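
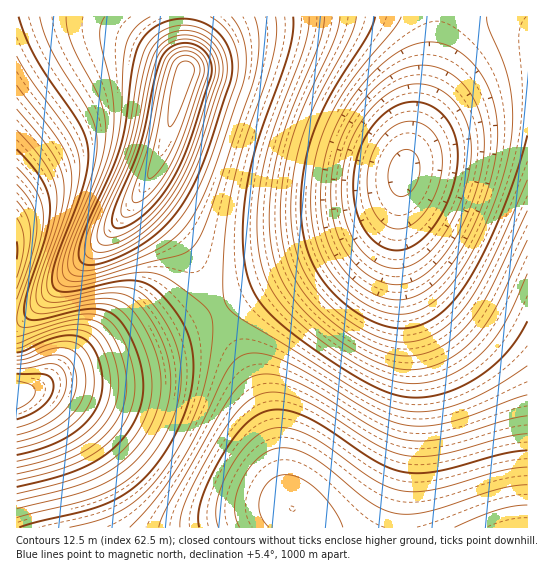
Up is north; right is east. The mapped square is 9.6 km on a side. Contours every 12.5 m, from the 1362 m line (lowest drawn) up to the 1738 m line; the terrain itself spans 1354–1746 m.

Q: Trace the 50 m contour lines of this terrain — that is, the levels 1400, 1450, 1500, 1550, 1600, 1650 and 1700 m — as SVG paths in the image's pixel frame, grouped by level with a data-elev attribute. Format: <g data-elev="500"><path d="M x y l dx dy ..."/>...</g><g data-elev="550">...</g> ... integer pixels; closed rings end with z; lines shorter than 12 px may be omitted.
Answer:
<g data-elev="1400"><path d="M17 364l12-1 21-7 12 0 7 3 4 5 3 7 1 10-4 17-5 8-7 8-19 12-25 9"/></g><g data-elev="1450"><path d="M17 348l42-16 15-2 11 1 10 7 7 11 7 17 2 17-2 14-5 13-7 12-11 11-13 9-16 8-40 11"/><path d="M389 268l-12-5-11-8-9-11-8-14-5-15-2-17 0-19 2-17 5-17 8-16 9-14 12-13 12-10 12-6 12-2 13 1 11 4 11 7 9 10 7 11 4 13 2 15 0 14-2 16-6 19-8 20-10 19-11 14-11 11-12 7-10 3z"/><path d="M17 218l5 11 2 13-2 16-5 20"/></g><g data-elev="1500"><path d="M17 149l14 16 11 15 6 13 2 13-1 13-3 16-21 66-1 9 2 7 4 3 8 0 37-9 16-2 11 1 9 3 12 12 10 18 8 23 2 20-2 19-7 17-11 16-14 14-16 11-20 9-23 7-33 8"/><path d="M527 135l-15 51-23 56-22 41-21 26-11 8-10 6-12 4-12 1-12-1-14-4-14-8-14-9-13-12-10-12-9-13-6-14-5-16-2-17 0-37 6-35 11-32 16-32 33-51 7-18"/></g><g data-elev="1550"><path d="M527 274l-21 47-10 16-11 13-14 12-16 10-16 7-16 4-14 0-14-2-14-5-18-8-45-30-20-16-14-15-14-20-9-22-4-28 1-34 3-26 7-28 10-31 26-69 4-18 1-14"/><path d="M17 56l14 25 38 52 7 13 3 13 1 15-3 16-28 79-2 13 1 9 3 4 8 2 58-10 13 1 11 5 15 16 15 24 8 21 2 23-3 25-10 27-15 25-19 21-17 12-22 10-78 21"/></g><g data-elev="1600"><path d="M527 416l-20 4-62 18-20 3-18-1-14-4-16-7-58-35-25-13-21-7-18 2-14 8-15 19-59 103-8 21"/><path d="M105 17l-4 9-1 12 12 55 2 20-1 17-3 17-5 19-29 67-7 21-1 9 1 7 2 4 7 2 12-1 17-5 49-20 22-15 16-21 10-19 9-24 32-96 1-17-2-16-5-14-8-11"/></g><g data-elev="1650"><path d="M527 485l-30 5-70 22-16 2-13 0-13-4-15-8-43-35-17-11-17-7-15-1-11 4-9 6-9 11-7 12-5 13-2 12 0 11 5 10"/><path d="M95 251l8 1 13-3 15-8 15-11 23-23 18-30 14-35 22-69-1-12-4-11-7-9-9-7-15-4-14 2-14 8-9 11-7 23-9 51-5 21-37 85-1 14 1 4z"/></g><g data-elev="1700"><path d="M123 217l6 0 6-3 18-15 14-19 14-26 27-81 0-8-3-7-4-5-7-5-9-1-8 2-8 5-5 7-6 21-14 63-22 58-1 10z"/></g>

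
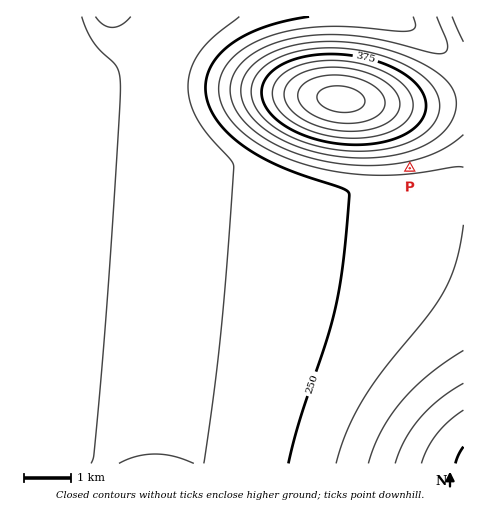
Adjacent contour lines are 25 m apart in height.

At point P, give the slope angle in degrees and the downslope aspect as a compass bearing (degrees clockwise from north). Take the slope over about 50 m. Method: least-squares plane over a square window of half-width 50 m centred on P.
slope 5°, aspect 171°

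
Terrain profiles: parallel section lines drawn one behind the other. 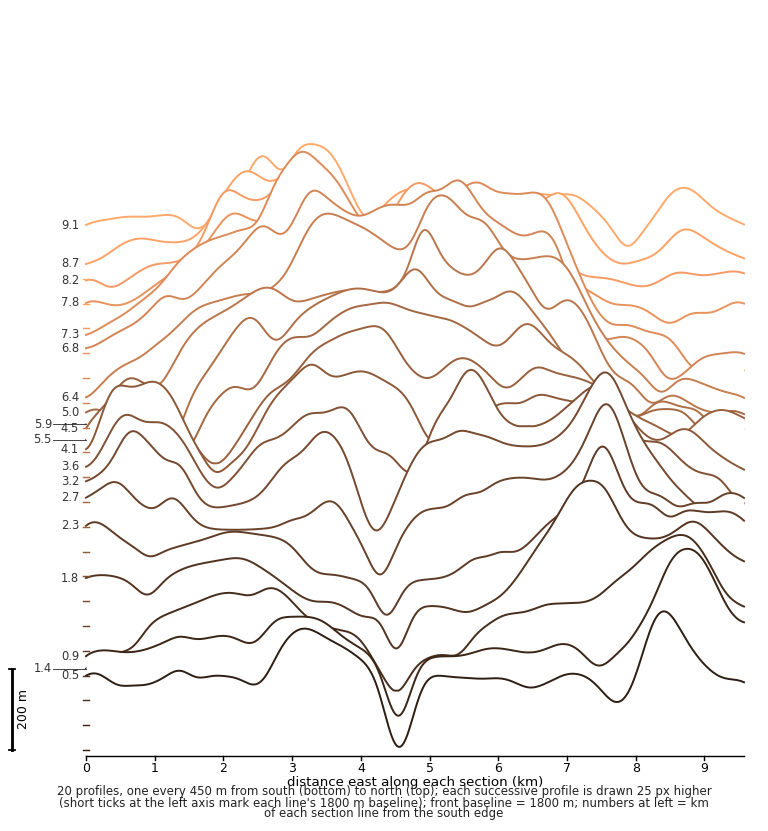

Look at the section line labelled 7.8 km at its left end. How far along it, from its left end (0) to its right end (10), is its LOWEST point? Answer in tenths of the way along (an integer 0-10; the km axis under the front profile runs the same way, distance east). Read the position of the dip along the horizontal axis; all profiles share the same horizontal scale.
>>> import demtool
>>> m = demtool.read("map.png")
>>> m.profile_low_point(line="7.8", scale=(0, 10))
9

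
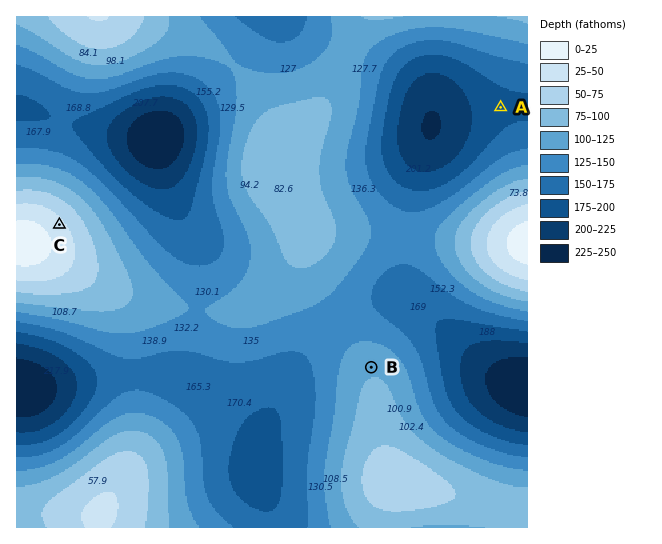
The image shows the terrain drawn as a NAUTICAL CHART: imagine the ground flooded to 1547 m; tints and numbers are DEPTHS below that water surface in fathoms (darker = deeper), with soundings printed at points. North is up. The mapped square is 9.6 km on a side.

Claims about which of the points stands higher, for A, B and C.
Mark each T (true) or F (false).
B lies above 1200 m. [T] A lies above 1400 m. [F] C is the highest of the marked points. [T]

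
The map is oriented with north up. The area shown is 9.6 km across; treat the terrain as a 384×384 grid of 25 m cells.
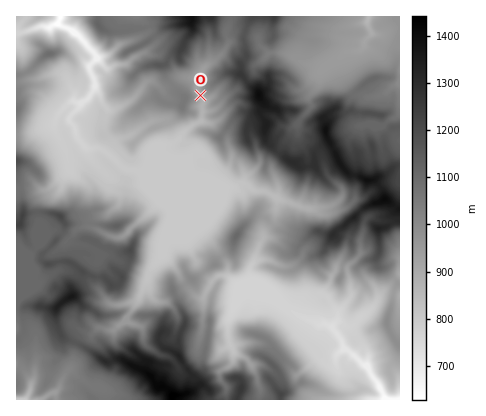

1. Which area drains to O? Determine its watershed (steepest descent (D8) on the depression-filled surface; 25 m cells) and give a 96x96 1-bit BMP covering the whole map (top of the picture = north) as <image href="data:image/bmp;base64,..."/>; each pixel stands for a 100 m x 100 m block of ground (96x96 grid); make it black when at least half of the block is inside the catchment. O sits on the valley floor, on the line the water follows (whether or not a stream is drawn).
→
<image width="96" height="96" href="data:image/bmp;base64,Qk2+BAAAAAAAAD4AAAAoAAAAYAAAAGAAAAABAAEAAAAAAIAEAAATCwAAEwsAAAIAAAAAAAAA////AAAAAAAAAAAAAAAAAAAAAAAAAAAAAAAAAAAAAAAAAAAAAAAAAAAAAAAAAAAAAAAAAAAAAAAAAAAAAAAAAAAAAAAAAAAAAAAAAAAAAAAAAAAAAAAAAAAAAAAAAAAAAAAAAAAAAAAAAAAAAAAAAAAAAAAAAAAAAAAAAAAAAAAAAAAAAAAAAAAAAAAAAAAAAAAAAAAAAAAAAAAAAAAAAAAAAAAAAAAAAAAAAAAAAAAAAAAAAAAAAAAAAAAAAAAAAAAAAAAAAAAAAAAAAAAAAAAAAAAAAAAAAAAAAAAAAAAAAAAAAAAAAAAAAAAAAAAAAAAAAAAAAAAAAAAAAAAAAAAAAAAAAAAAAAAAAAAAAAAAAAAAAAAAAAAAAAAAAAAAAAAAAAAAAAAAAAAAAAAAAAAAAAAAAAAAAAAAAAAAAAAAAAAAAAAAAAAAAAAAAAAAAAAAAAAAAAAAAAAAAAAAAAAAAAAAAAAAAAAAAAAAAAAAAAAAAAAAAAAAAAAAAAAAAAAAAAAAAAAAAAAAAAAAAAAAAAAAAAAAAAAAAAAAAAAAAAAAAAAAAAAAAAAAAAAAAAAAAAAAAAAAAAAAAAAAAAAAAAAAAAAAAAAAAAAAAAAAAAAAAAAAAAAAAAAAAAAAAAAAAAAAAAAAAAAAAAAAAAAAAAAAAAAAAAAAAAAAAAAAAAAAAAAAAAAAAAAAAAAAAAAAAAAAAAAAAAAAAAAAAAAAAAAAAAAAAAAAAAAAAAAAAAAAAAAAAAAAAAAAAAAAAAAAAAAAAAAAAAAAAAAAAAAAAAAAAAAAAAAAAAAAAAAAAAAAAAAAAAAAAAAAAAAAAAAAAAAAAAAAAAAAAAAAAAAAAAAAAAAAAAAAAAAAAAAAAAAAAAAAAAAAAAAAAAAAAAAAAAAAAAAAAAAAAAAAAAAAAAAAAAAAAAAAAAAAAAAAAAAAAAAAAAAAAAAAAAAAAAAAAAAAAAAAAAAAAAAAAAAAAAAAAAAAAAAAAAAAAAAAAAAAAAAAAAAAAAAAAAAAAAAAAAAAAAAAAAAAAAAAAAAAAAAAAAAAAAAAAAAAAAAAAAAAAAAAAAAAAAAAAAAAAAAAAAAAAAAAAAAAAAAAAAAAAAAAAAAAAAAAAAAAAAAAAAAAAAAAAAAAAAAAAAAAAAAAAAAAAAAAAAAAAAAAAAAAAAAAAAAAAAAAAAAAAAAAAAAAAAAAAAAAAAAAAAAAAAAAAAAAAAAAAAAAAHwAAAAAAAAAAAAAAP4AAAAAAAAAAAAAAf8AAAAAAAAAAAAAA//AAAAAAAAAAAAAA//gAAAAAAAAAAAAB//xAAAAAAAAAAAAB///AAAAAAAAAAAAB///AAAAAAAAAAAAA///gAAAAAAAAAAAA///gAAAAAAAAAAAAf//wAAAAAAAAAAAAH//gAAAAAAAAAAAAD//gAAAAAAAAAAAAD//gAAAAAAAAAAAAB//gAAAAAAAAAAAAA//gAAAAAAAAAAAAA//gAAAAAAAAAAAAA//wAAAAAAAAAAAAA//wAAAAAAAAAAAAA//4AAAAAA="/>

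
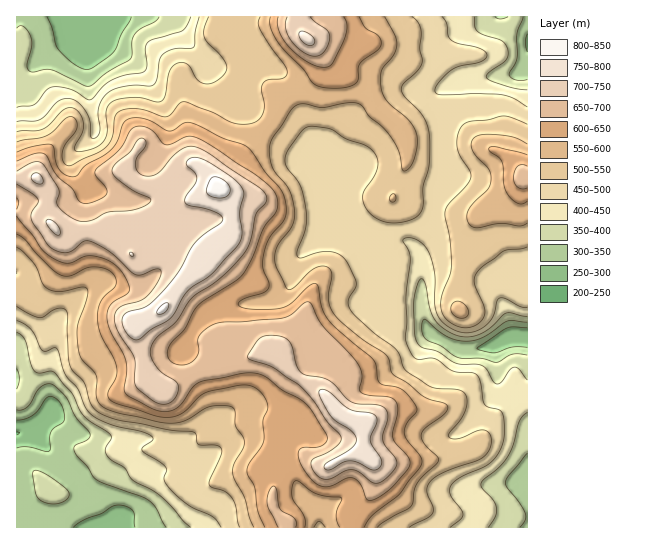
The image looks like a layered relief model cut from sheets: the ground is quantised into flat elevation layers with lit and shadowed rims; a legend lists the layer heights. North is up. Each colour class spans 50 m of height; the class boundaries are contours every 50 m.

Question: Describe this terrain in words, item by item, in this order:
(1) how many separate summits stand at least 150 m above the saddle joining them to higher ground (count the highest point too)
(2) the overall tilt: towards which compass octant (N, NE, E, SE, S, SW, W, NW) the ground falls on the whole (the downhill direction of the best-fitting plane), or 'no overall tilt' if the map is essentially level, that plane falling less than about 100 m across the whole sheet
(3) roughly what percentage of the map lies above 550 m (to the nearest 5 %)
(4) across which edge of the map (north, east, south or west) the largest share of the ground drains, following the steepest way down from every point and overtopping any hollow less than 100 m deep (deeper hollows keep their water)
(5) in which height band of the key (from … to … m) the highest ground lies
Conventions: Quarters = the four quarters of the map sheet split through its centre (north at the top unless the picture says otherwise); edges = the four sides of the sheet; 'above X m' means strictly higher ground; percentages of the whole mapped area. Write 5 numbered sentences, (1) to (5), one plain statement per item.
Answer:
(1) 3 summits rise at least 150 m above their surroundings.
(2) On the whole the map has no overall tilt.
(3) About 45 % of the map lies above 550 m.
(4) The largest share of the runoff leaves by the eastern edge.
(5) Between 800 and 850 m: that is the band holding the highest ground.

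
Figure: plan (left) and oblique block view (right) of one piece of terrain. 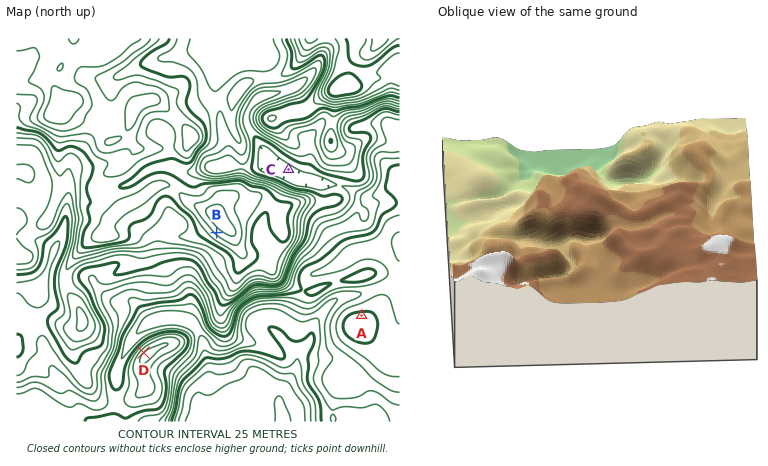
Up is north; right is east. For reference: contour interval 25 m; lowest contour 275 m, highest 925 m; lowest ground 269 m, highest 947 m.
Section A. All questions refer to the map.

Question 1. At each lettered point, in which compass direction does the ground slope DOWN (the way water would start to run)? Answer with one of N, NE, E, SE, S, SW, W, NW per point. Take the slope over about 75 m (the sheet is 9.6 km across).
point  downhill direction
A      N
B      SW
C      SW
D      NW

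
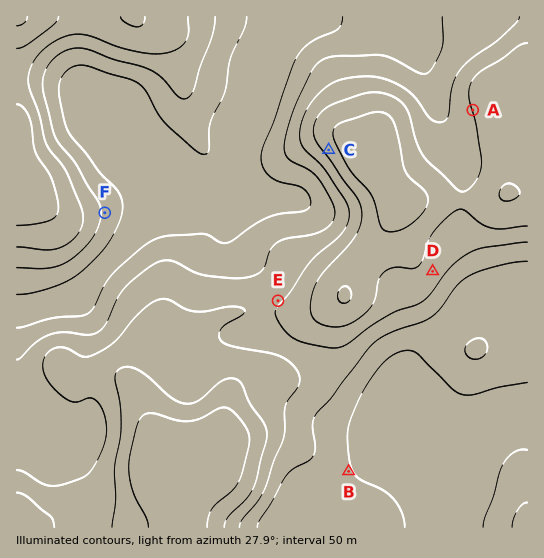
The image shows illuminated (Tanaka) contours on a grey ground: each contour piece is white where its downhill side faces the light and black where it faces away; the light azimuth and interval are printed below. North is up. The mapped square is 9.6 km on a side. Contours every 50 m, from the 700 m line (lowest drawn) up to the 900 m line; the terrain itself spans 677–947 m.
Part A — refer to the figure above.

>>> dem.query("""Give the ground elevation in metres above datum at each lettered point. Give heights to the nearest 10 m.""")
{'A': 850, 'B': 700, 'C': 870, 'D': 830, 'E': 800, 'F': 740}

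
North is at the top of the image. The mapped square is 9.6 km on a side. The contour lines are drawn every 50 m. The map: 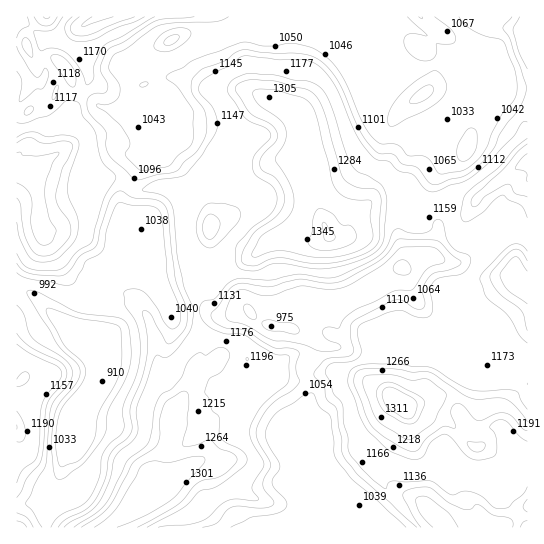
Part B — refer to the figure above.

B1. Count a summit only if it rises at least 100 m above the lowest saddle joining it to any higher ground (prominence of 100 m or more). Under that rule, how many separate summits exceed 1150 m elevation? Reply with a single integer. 4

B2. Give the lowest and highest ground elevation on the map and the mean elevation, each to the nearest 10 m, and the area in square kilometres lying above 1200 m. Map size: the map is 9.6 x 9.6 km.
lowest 910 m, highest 1440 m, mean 1130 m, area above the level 19.5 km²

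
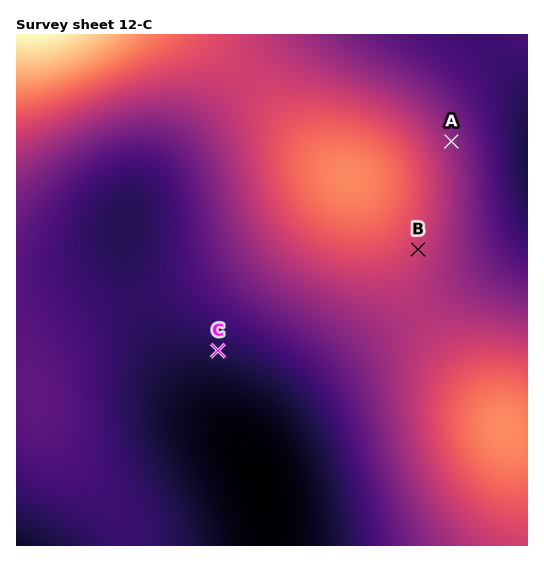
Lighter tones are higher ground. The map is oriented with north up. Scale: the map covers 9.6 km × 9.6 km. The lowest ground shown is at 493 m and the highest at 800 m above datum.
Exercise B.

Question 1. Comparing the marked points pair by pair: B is above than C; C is below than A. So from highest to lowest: B A C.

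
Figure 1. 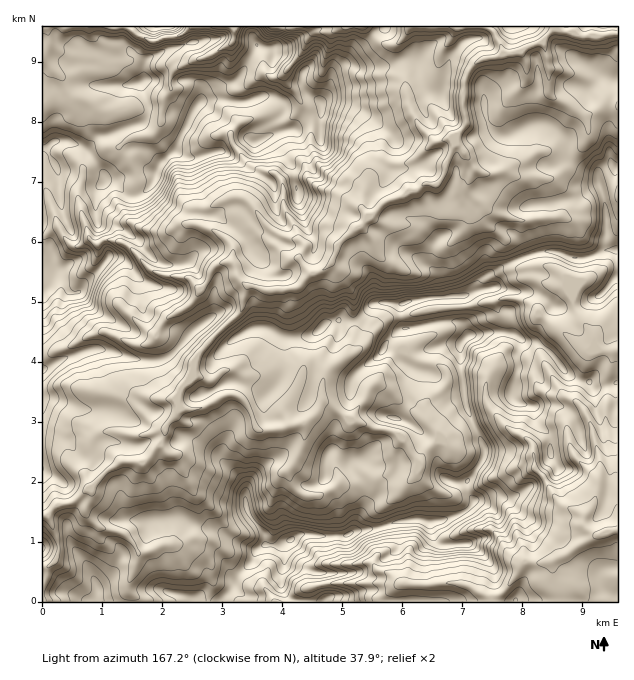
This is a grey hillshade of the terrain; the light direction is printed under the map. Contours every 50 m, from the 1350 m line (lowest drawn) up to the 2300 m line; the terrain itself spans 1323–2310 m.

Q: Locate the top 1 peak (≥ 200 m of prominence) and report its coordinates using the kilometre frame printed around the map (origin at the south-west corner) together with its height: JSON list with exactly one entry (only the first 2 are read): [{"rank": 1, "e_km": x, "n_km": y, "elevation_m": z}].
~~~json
[{"rank": 1, "e_km": 4.14, "n_km": 1.04, "elevation_m": 2258}]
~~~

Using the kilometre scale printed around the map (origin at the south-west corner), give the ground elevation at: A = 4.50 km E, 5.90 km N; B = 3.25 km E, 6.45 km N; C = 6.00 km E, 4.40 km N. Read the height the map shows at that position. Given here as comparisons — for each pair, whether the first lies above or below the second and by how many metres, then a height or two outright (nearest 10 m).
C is above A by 390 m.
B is below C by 310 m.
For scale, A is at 1550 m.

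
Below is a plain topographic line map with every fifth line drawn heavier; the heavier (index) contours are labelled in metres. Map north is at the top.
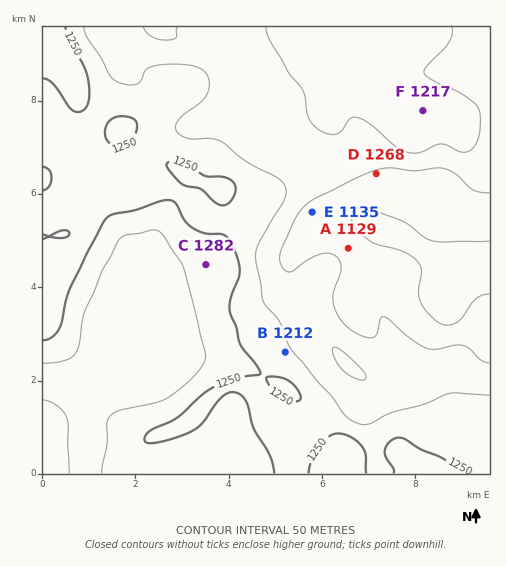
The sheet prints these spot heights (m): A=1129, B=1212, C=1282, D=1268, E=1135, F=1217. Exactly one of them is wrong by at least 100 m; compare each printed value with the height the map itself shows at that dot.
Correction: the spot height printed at D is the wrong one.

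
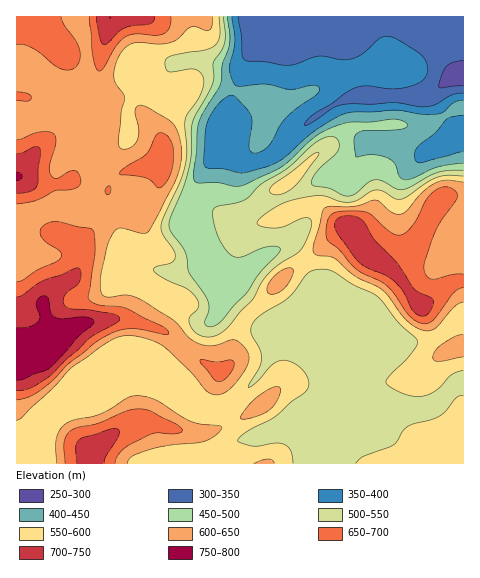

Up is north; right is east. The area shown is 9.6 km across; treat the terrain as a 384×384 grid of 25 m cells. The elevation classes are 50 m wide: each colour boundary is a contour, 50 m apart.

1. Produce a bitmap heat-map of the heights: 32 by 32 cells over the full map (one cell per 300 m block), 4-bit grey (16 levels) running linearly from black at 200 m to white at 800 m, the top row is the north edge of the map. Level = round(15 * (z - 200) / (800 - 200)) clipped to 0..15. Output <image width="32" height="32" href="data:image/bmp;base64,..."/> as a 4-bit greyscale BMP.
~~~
<image width="32" height="32" href="data:image/bmp;base64,Qk12AgAAAAAAAHYAAAAoAAAAIAAAACAAAAABAAQAAAAAAAACAAATCwAAEwsAABAAAAAAAAAAAAAAABEREQAiIiIAMzMzAERERABVVVUAZmZmAHd3dwCIiIgAmZmZAKqqqgC7u7sAzMzMAN3d3QDu7u4A////AJmb3cupmZmZqqmIiZmZmaqZm93cu6qqmZmZiIiZmZmqmZq8zMu7uqqZiIiIiImZmamZqrvLupmaqpiIiIiIiZm6mZmaqqmZmZqpmIiIiJiJ3KmZmZmZmrqZqpiIiZmZmO7amZmZmau7qZmYiJmZqpnu7bmZmZq7u6mZiIiIiZqq7v7bqZmruqqpiIiIiIiZq+7u7cu7u5iJmIiIiIiJmqre7u3cy6qYeJmIiIiImsyp3u3Lu6qpmHeJmYiIiJvdys3dy6qqmYd3eamYiJm8zMu8zdupmZh3d3iqmZm83cu7u7zLqZmYd3d3iZmr3dzLu7u8y6qqmHd4iIiavN3My7u7zMuqqpd3iIiIis3cu8y7u7u7uruXd4iZmZrN27q8u7u7u7u7qHd4iJmaqqqprMvcu7u7u7l3d3iZiIeJiJu77bu7u7u6dmVmiZd2d3Zomd27u7u8y3VVVVeYdmdmVWbMy7uqq8uFVVVVeIdmZlVVu7uqqqu6hVVVVEZ3ZmZlVbu7u6qqqoVVVVVEVmZmZVW7u7u6qpmXVVVVVERERERVu7u7uqmZqGVVVVVEM0MzNLu7u7qZmZl1VVVVVERFQyK7vLu6mZmYdUREREREVUQyu8y7ypmZmYVDMzQzRERDM7vMvNy7uqqVMzMzMzREMzO7y6zd3MuqlTMzMzMzMzMz"/>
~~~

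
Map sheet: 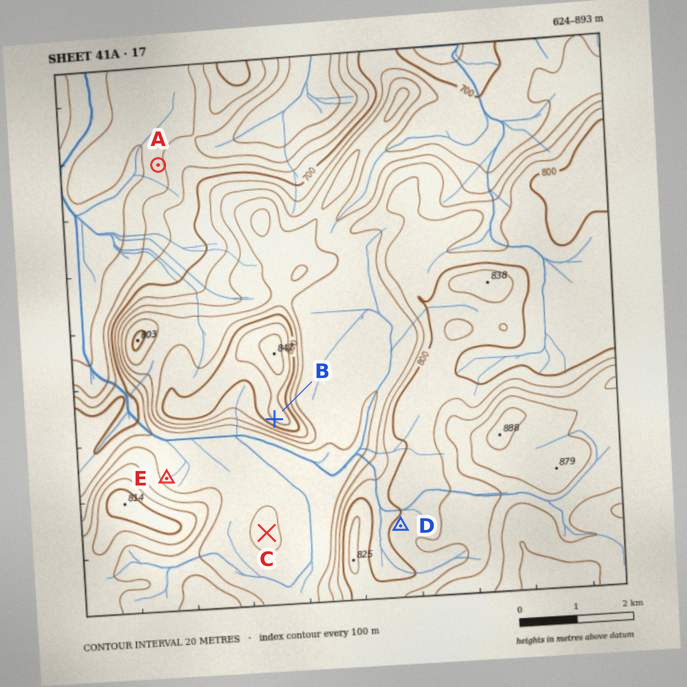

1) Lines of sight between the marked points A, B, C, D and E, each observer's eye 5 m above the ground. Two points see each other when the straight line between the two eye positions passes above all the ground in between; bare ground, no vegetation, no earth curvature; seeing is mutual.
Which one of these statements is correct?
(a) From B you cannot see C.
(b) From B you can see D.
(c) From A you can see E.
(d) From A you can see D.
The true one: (b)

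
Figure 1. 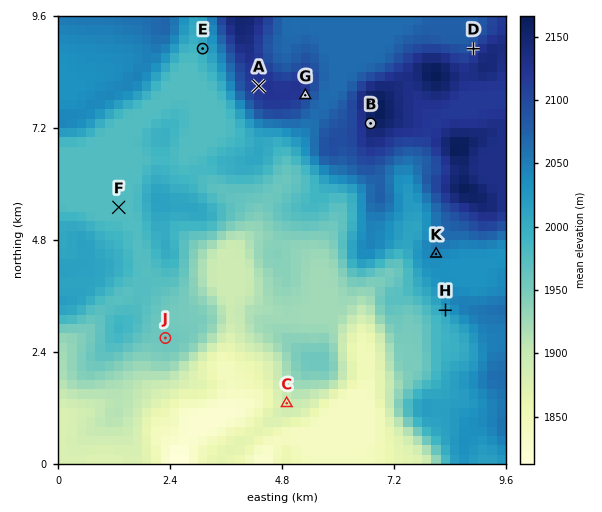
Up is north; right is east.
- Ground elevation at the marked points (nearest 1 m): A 2123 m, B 2150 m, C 1891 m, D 2102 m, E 2000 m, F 1976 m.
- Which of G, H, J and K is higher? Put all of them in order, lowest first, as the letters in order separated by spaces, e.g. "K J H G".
J H K G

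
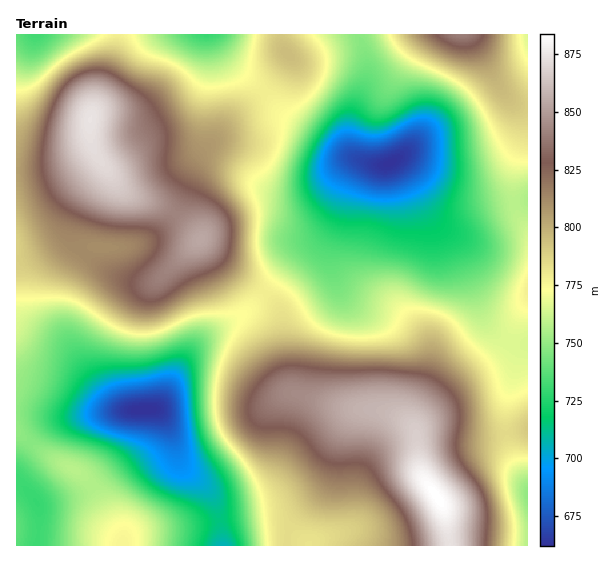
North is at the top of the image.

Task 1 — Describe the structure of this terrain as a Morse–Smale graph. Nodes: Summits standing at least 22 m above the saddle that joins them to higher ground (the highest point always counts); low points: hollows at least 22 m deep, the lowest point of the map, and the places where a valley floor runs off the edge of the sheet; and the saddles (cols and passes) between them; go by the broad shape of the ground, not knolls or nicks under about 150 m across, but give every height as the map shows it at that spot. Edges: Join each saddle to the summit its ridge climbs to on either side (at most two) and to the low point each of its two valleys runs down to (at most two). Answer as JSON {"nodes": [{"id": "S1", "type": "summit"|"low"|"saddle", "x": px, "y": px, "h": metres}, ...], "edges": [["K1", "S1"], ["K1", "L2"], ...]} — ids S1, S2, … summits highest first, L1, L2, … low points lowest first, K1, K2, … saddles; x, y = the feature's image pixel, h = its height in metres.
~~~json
{"nodes": [
{"id": "S1", "type": "summit", "x": 437, "y": 497, "h": 884},
{"id": "S2", "type": "summit", "x": 90, "y": 120, "h": 874},
{"id": "S3", "type": "summit", "x": 461, "y": 35, "h": 841},
{"id": "S4", "type": "summit", "x": 123, "y": 543, "h": 776},
{"id": "L1", "type": "low", "x": 143, "y": 409, "h": 662},
{"id": "L2", "type": "low", "x": 390, "y": 163, "h": 662},
{"id": "L3", "type": "low", "x": 206, "y": 35, "h": 730},
{"id": "L4", "type": "low", "x": 37, "y": 35, "h": 732},
{"id": "L5", "type": "low", "x": 527, "y": 496, "h": 749},
{"id": "L6", "type": "low", "x": 527, "y": 36, "h": 766},
{"id": "K1", "type": "saddle", "x": 527, "y": 107, "h": 790},
{"id": "K2", "type": "saddle", "x": 506, "y": 433, "h": 785},
{"id": "K3", "type": "saddle", "x": 265, "y": 92, "h": 778},
{"id": "K4", "type": "saddle", "x": 265, "y": 292, "h": 778},
{"id": "K5", "type": "saddle", "x": 118, "y": 35, "h": 778},
{"id": "K6", "type": "saddle", "x": 514, "y": 203, "h": 758},
{"id": "K7", "type": "saddle", "x": 219, "y": 520, "h": 714}],
"edges": [["K1", "S3"], ["K1", "L2"], ["K1", "L6"], ["K2", "S1"], ["K2", "L2"], ["K2", "L5"], ["K3", "S2"], ["K3", "L2"], ["K3", "L3"], ["K4", "S1"], ["K4", "S2"], ["K4", "L1"], ["K4", "L2"], ["K5", "S2"], ["K5", "L3"], ["K5", "L4"], ["K6", "S1"], ["K6", "S3"], ["K6", "L2"], ["K7", "S1"], ["K7", "S4"], ["K7", "L1"]]}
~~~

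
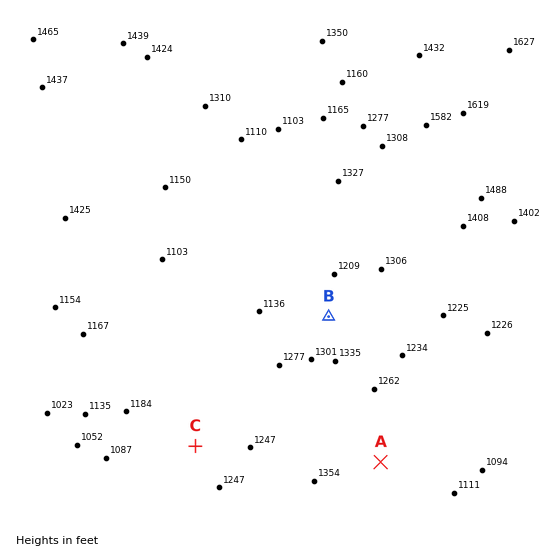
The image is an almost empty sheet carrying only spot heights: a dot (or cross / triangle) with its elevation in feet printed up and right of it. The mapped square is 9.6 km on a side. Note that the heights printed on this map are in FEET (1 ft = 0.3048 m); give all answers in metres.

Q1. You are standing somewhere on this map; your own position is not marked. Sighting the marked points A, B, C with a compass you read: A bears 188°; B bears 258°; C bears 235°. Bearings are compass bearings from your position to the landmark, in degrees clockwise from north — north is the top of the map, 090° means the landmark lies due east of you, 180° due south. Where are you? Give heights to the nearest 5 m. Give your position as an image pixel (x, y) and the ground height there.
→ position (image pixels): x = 403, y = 301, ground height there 395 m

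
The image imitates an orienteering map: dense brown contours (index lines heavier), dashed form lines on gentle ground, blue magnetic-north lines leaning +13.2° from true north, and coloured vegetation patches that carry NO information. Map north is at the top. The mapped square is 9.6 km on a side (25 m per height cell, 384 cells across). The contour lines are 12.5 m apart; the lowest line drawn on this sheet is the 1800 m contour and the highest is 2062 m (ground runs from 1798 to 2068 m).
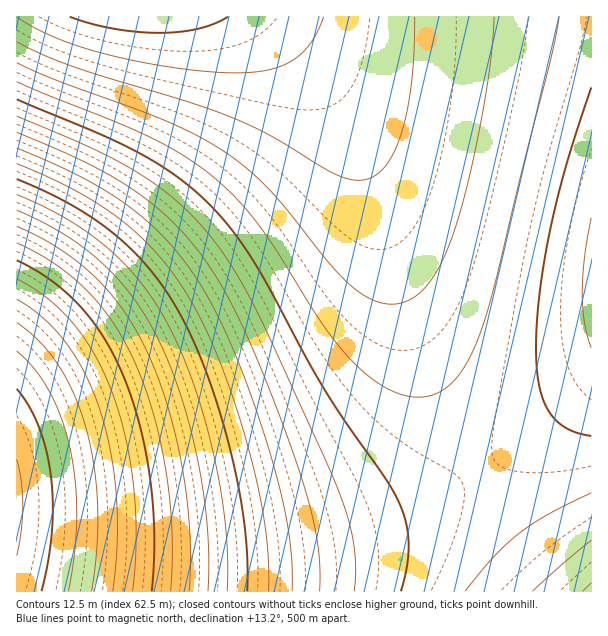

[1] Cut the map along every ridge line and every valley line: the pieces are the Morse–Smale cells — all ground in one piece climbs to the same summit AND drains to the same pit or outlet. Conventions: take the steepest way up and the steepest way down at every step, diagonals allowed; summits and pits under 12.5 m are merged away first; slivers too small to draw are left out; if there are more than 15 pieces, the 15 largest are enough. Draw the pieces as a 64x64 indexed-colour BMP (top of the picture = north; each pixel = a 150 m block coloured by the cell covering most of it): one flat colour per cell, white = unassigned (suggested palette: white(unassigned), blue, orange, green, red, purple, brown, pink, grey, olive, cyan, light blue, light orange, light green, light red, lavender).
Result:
<image width="64" height="64" href="data:image/bmp;base64,Qk12CAAAAAAAAHYAAAAoAAAAQAAAAEAAAAABAAQAAAAAAAAIAAATCwAAEwsAABAAAAAAAAAA////ALR3HwAOf/8ALKAsACgn1gC9Z5QAS1aMAMJ34wB/f38AIr28AM++FwDox64AeLv/AIrfmACWmP8A1bDFADMzMzMzMzMzMzMzMzMzMzMzMzMzMzMzMzMzMzMzMzREMzMzMzMzMzMzMzMzMzMzMzMzMzMzMzMzMzMzMzMzREQzMzMzMzMzMzMzMzMzMzMzMzMzMzMzMzMzMzMzMzRERDMzMzMzMzMzMzMzMzMzMzMzMzMzMzMzMzMzMzMzNEREMzMzMzMzMzMzMzMzMzMzMzMzMzMzMzMzMzMzMzNEREQzMzMxERERERERERETMzMzMzMzMzMzMzMzMzMzNERERBERERERERERERERERERERETMzMzMzMzMzMzMzNEREREERERERERERERERERERERERERETMzMzMzMzMzNEREREQRERERERERERERERERERERERERERMzMzMzMzM0RERERBEREREREREREREREREREREREREREREzMzMzM0REREREEREREREREREREREREREREREREREREREzMzM0REREREQREREREREREREREREREREREREREREREREzMzRERERERBEREREREREREREREREREREREREREREREREzREREREREERERERERERERERERERERERERERERERERERJEREREREQREREREREREREREREREREREREREREREREREiRERERERBEREREREREREREREREREREREREREREREREiIiREREREERERERERERERERERERERERERERERERERESIiIkREREQRERERERERERERERERERERERERERERERESIiIiJERERBERERERERERERERERERERERERERERERERIiIiIiJEREERERERERERERERERERERERERERERERERIiIiIiIiREQREREREREREREREREREREREREREREREREiIiIiIiIkRBEREREREREREREREREREREREREREREREiIiIiIiIiJEERERERERERERERERERERERERERERERESIiIiIiIiIiQRERERERERERERERERERERERERERERESIiIiIiIiIiIhERERERERERERERERERERERERERERERIiIiIiIiIiIiERERERERERERERERERERERERERERERIiIiIiIiIiIiIREREREREREREREREREREREREREREREiIiIiIiIiIiIhERERERERERERERERERERERERERERESIiIiIiIiIiIiERERERERERERERERERERERERERERESIiIiIiIiIiIiIRERERERERERERERERERERERERERERIiIiIiIiIiIiIhEREREREREREREREREREREREREREREiIiIiIiIiIiIiEREREREREREREREREREREREREREREiIiIiIiIiIiIiIRERERERERERERERERERERERERERESIiIiIiIiIiIiIhERERERERERERERERERERERERERERIiIiIiIiIiIiIiERERERERERERERERERERERERERERIiIiIiIiIiIiIiIREREREREREREREREREREREREREREiIiIiIiIiIiIiIhERERERERERERERERERERERERERESIiIiIiIiIiIiIiERERERERERERERERERERERERERERIiIiIiIiIiIiIiIRERERERERERERERERERERERERERIiIiIiIiIiIiIiIhEREREREREREREREREREREREREREiIiIiIiIiIiIiIiERERERERERERERERERERERERERESIiIiIiIiIiIiIiIRERERERERERERERERERERERERESIiIiIiIiIiIiIiIhERERERERERERERERERERERERERIiIiIiIiIiIiIiIiEREREREREREREREREREREREREREiIiIiIiIiIiIiIiIRERERERERERERERERERERERERESIiIiIiIiIiIiIiIhERERERERERERERERERERERERESIiIiIiIiIiIiIiIiERERERERERERERERERERERERERIiIiIiIiIiIiIiIiIREREREREREREREREREREREREREiIiIiIiIiIiIiIiIhEREREREREREREREREREREREREiIiIiIiIiIiIiIiIiERERERERERERERERERERERERESIiIiIiIiIiIiIiIiIRERERERERERERERERERERERESIiIiIiIiIiIiIiIiIhERERERERERERERERERERERERIiIiIiIiIiIiIiIiIiERERERERERERERERERERERERIiIiIiIiIiIiIiIiIiIREREREREREREREREREREREREiIiIiIiIiIiIiIiIiIhEREREREREREREREREREREREiIiIiIiIiIiIiIiIiIiERERERERERERERERERERERESIiIiIiIiIiIiIiIiIiIRERERERERERERERERERERESIiIiIiIiIiIiIiIiIiIhERERERERERERERERERERESIiIiIiIiIiIiIiIiIiIiERERERERERERERERERERERIiIiIiIiIiIiIiIiIiIiIRERERERERERERERERERERIiIiIiIiIiIiIiIiIiIiIhERERERERERERERERERERIiIiIiIiIiIiIiIiIiIiIiERERERERERERERERERERIiIiIiIiIiIiIiIiIiIiIiIRERERERERERERERERERIiIiIiIiIiIiIiIiIiIiIiIhERERERERERERERERERIiIiIiIiIiIiIiIiIiIiIiIi"/>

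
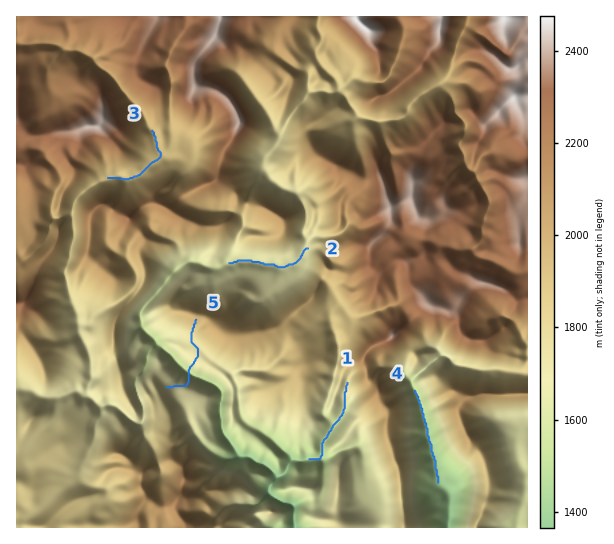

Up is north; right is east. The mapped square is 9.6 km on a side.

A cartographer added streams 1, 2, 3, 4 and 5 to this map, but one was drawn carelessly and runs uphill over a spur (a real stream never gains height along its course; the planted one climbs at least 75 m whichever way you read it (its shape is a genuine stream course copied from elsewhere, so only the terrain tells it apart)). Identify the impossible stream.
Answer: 5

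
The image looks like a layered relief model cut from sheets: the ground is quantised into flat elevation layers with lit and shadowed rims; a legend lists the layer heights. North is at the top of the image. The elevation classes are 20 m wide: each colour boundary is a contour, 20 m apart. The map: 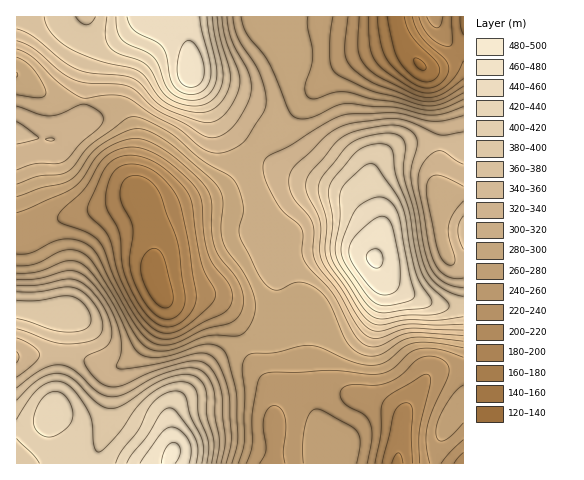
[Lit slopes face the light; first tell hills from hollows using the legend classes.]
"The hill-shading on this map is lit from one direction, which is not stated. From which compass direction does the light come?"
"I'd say SW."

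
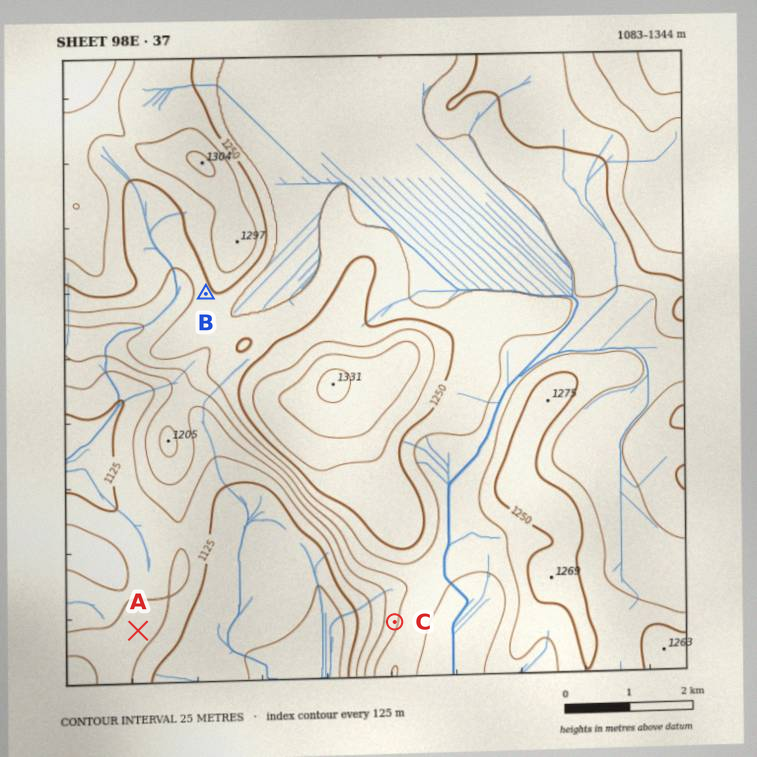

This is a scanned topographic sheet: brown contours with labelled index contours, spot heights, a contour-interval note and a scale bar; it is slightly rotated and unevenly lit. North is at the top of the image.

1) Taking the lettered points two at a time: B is above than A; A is below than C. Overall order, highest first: B C A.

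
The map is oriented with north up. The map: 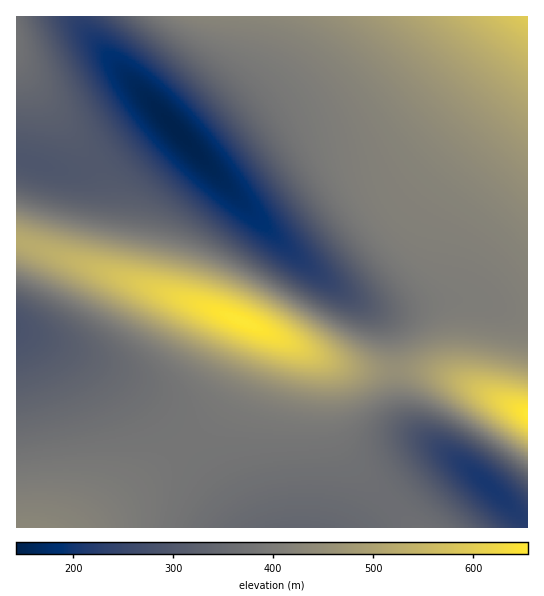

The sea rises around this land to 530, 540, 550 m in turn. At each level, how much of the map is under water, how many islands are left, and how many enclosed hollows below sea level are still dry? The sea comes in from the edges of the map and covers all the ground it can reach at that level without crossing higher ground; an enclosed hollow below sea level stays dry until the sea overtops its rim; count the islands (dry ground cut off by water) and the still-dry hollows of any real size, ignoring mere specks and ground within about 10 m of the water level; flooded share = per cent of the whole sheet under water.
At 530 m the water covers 92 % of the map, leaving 1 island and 0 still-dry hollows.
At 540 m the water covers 93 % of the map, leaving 1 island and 0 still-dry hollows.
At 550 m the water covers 94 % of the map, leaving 1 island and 0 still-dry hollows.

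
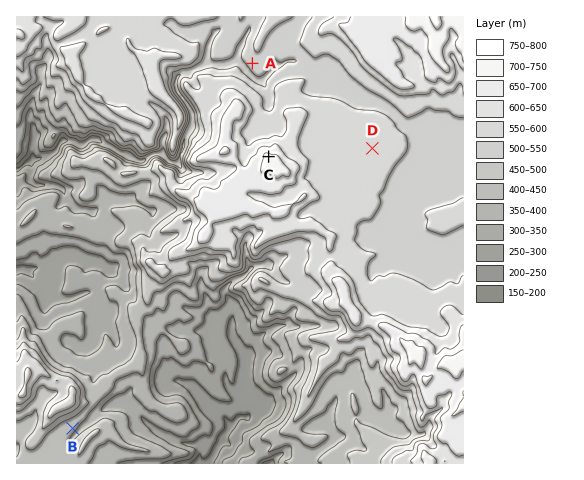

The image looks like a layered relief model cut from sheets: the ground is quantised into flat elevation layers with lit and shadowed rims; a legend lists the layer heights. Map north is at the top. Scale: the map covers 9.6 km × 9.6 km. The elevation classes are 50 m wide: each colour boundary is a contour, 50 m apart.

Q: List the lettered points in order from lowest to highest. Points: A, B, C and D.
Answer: B A D C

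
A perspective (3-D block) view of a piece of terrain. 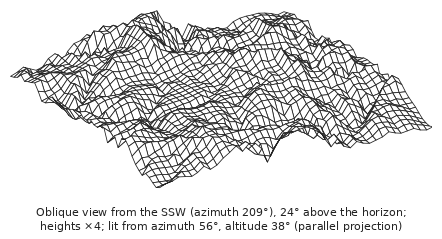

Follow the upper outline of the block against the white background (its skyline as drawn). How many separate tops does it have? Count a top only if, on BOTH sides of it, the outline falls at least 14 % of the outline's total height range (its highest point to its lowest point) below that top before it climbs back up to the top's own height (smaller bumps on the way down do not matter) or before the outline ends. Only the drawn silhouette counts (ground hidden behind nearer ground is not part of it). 2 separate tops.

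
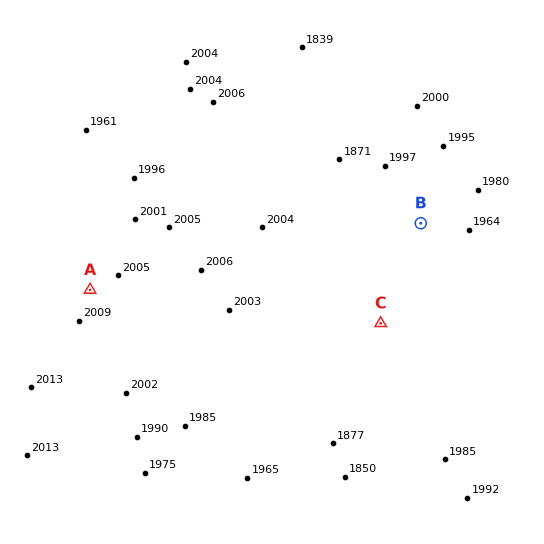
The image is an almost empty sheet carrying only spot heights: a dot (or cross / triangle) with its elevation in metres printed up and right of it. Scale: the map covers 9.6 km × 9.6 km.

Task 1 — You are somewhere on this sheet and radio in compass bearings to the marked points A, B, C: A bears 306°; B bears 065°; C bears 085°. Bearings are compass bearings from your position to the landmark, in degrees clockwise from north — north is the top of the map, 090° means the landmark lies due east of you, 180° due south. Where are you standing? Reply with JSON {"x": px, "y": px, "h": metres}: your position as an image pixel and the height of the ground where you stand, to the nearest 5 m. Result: {"x": 163, "y": 343, "h": 2005}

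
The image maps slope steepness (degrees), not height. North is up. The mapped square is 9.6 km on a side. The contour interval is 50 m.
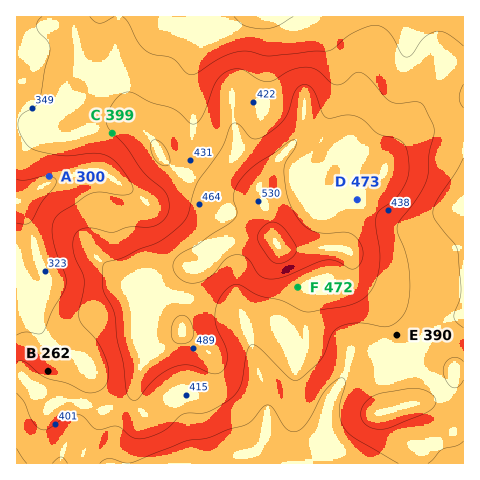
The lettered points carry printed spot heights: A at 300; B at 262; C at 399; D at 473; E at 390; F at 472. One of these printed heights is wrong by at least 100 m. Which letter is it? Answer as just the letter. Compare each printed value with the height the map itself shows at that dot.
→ B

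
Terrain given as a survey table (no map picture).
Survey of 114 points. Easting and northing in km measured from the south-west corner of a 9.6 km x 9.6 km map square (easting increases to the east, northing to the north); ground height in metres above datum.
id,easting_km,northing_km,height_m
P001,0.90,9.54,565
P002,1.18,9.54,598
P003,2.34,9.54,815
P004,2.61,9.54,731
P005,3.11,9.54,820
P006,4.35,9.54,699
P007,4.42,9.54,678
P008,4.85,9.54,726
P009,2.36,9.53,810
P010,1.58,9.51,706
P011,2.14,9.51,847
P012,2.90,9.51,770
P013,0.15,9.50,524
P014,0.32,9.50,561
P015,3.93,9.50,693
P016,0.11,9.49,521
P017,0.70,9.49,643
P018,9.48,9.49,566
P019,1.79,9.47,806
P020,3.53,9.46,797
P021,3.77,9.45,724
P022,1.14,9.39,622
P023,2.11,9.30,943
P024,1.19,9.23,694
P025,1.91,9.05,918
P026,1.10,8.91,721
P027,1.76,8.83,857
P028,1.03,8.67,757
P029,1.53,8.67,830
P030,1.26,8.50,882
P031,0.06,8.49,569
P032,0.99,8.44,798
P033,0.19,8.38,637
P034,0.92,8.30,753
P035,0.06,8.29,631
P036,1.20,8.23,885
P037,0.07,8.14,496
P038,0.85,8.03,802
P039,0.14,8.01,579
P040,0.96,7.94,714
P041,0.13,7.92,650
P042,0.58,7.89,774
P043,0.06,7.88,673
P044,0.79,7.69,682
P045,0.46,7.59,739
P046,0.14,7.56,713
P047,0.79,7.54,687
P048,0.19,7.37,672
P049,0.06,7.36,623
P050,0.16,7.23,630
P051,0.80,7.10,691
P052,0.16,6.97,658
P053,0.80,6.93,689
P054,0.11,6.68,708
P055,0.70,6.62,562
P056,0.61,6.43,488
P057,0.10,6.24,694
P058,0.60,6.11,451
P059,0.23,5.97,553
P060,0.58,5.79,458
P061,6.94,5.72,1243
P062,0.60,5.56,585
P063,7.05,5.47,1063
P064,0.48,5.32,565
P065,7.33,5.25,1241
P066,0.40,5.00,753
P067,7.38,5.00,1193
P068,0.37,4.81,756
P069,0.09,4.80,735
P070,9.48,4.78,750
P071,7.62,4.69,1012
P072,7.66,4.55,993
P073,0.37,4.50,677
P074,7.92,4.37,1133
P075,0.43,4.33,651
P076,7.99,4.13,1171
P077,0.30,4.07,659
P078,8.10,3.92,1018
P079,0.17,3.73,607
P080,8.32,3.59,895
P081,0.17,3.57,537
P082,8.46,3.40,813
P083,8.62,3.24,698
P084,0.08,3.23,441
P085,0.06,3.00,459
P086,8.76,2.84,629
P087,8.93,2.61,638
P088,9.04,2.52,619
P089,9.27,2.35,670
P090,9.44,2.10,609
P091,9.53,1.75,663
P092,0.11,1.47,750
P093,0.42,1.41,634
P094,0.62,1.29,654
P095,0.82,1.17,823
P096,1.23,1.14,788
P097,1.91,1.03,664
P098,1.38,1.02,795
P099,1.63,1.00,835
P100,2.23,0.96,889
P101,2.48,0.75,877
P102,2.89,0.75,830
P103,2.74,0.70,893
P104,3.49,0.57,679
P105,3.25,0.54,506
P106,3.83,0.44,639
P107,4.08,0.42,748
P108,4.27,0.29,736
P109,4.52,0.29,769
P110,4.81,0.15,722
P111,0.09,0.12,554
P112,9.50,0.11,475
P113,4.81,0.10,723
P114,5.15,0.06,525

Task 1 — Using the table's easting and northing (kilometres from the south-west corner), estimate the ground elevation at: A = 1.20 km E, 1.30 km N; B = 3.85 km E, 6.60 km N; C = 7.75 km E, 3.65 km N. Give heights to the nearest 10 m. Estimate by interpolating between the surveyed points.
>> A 880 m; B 980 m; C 950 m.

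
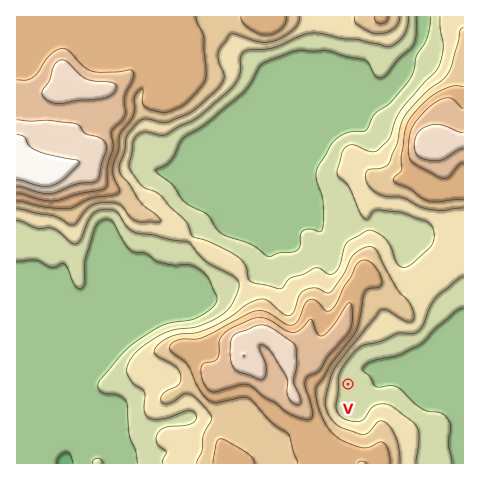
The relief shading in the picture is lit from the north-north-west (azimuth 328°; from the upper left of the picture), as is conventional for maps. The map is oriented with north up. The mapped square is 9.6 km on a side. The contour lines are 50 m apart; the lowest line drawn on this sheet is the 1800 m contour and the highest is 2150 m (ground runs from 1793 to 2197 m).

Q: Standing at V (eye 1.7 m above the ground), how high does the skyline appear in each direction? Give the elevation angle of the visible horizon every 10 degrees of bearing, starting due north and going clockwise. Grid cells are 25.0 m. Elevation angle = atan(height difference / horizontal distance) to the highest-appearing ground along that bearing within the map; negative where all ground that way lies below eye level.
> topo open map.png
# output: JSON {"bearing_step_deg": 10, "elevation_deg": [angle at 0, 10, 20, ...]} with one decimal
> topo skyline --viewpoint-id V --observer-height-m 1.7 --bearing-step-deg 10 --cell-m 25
{"bearing_step_deg": 10, "elevation_deg": [9.1, 5.6, 3.1, 2.5, 2.6, 1.4, -0.7, -0.8, -0.8, -0.8, -0.8, 0.4, 1.8, 3.2, 4.1, 4.9, 5.5, 5.9, 5.6, 6.0, 6.8, 7.5, 8.6, 10.0, 11.2, 11.9, 11.7, 11.2, 12.5, 13.9, 14.6, 14.3, 13.6, 12.9, 12.0, 10.8]}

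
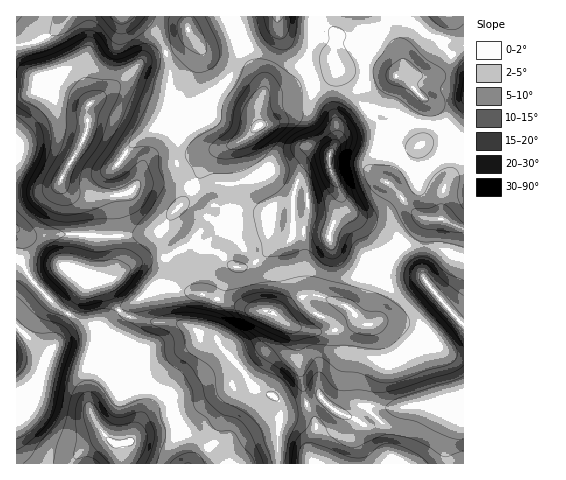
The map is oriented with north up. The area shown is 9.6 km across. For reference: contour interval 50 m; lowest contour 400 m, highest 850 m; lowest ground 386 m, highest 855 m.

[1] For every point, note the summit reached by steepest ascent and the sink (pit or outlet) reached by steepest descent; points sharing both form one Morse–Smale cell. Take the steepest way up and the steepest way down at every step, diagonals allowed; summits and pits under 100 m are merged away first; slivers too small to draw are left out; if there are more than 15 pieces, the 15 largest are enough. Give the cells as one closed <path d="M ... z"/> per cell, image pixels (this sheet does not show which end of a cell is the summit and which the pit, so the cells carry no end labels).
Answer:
<path d="M339 68l-9 6-43 17-21 3-5 5-2 7 1 19-17 15-25 9-12 9-16 35-19 22-8 15-2 11 4 17 30-18 8 8 17 5 12 13 7 2 7-1 10-5 15-13 17-8 6-9 20 0 13 2 2 2 13-38 4 10 28 22 21 25 18-17 13-19 16 0 14 7 8 1 0-55-6 0-11 11 3-9-2-19-11-7-15-4 4-7 3-19 0-12-2-5-21-21-13-6-14-3-32 0z"/><path d="M228 16l-40 0 1 22-7 7-15 8-23 7-27 25-27 19-8-20-8-8-7-3-14 0-10 3-3 2 0 13 2 2 29 5 17 7 0 19-2 9-26 48 2 7 8 16 3 30 46 2 25-2 17-6 25-29 20-41 12-9 25-9 17-15-1-19 4-12 0-10-15-24z"/><path d="M395 255l-14 13-9 0-4-4-2 2-7 27-8 13-4 1 15 16-11 1-17 7-16 1-18-3-15-6-15-12-20-1-43-15-38-7-12 0-16 10-16 7-5 6 9 6 9 2 45 5 32 13 9 13 16 17 9 15 9 8 16 6 10 11 14 0 23-9 11 10 18 9 4 0 13-11 18 2 42-2 19 6 17-2 1-85-22-24-20-27z"/><path d="M119 310l-11 12-1 11 5 6 15 4 6 4 1 22 3 10 6 9 3 11-2 12-12 30 18-7 32-3 18 10 23 23 55-1 3-56-4-8-20-10-8-7-9-15-16-17-9-13-32-13-33-2-21-5z"/><path d="M342 198l-13 38-2-2-13-2-20 0-6 9-17 8-15 13-15 6-9-2-12-13-17-5-9-8-29 18 3 27 5 4 34 6 43 15 20 1 20 14 19 6 19 1 23-8 11 0-15-17 4-1 8-13 7-27 2-2 4 4 9 0 13-13-20-25-28-22z"/><path d="M17 230l-1 96 19 18 15 10-16 42-10 11-8 3 0 53 57 1 9-14 25-12-11-14-6-15-2-30 3-22 4-13 17-5-16-13-36-17-25-25-14-25 1-20z"/><path d="M463 16l-135 1 1 8 8 9-3 26 6 10 39 1 14 3 13 6 21 21 2 5 0 12-3 19-4 7 15 4 11 7 2 7-1 17 9-7 6-1z"/><path d="M321 398l-23 9-14 0-4-3-1 60 185-1-1-53-17 2-19-6-18 0-9 2-33-2-13 11-4 0-18-9z"/><path d="M187 16l-117 0-11 13-11 7-12 6-20 4 0 49 24-3 0-14 3-2 24-3 13 8 10 23 27-19 27-25 23-7 15-8 7-7z"/><path d="M41 92l-25 4 0 133 16 7 39-2-1-30-8-16-2-7 26-48 2-9 0-19-17-7-21-3z"/><path d="M327 16l-99 1 20 43 14 21 1 17 3-4 18-2 41-15 14-9-5-8 3-26-8-9z"/><path d="M113 339l-18 5-4 13-3 22 2 30 6 15 11 14-25 12-8 9 0 5 46 0 1-8-3-11 14-5 12-29 0-20-9-17-2-27-6-4z"/><path d="M20 232l2 7-1 20 14 25 25 25 36 17 12 10-1-11 12-16-14-28-18 2-20-16 4-12 1-20-40 1z"/><path d="M442 219l-16 0-13 19-11 9-7 9 26 18 21 27 21 23 1-96z"/><path d="M165 225l-11 7-20 3-36 1-25-2-6 33 20 16 7 0 19-5 24-16 25-3 2-4-3-17z"/>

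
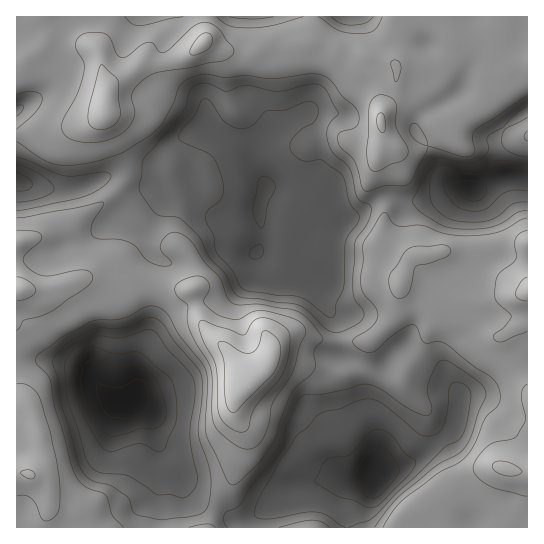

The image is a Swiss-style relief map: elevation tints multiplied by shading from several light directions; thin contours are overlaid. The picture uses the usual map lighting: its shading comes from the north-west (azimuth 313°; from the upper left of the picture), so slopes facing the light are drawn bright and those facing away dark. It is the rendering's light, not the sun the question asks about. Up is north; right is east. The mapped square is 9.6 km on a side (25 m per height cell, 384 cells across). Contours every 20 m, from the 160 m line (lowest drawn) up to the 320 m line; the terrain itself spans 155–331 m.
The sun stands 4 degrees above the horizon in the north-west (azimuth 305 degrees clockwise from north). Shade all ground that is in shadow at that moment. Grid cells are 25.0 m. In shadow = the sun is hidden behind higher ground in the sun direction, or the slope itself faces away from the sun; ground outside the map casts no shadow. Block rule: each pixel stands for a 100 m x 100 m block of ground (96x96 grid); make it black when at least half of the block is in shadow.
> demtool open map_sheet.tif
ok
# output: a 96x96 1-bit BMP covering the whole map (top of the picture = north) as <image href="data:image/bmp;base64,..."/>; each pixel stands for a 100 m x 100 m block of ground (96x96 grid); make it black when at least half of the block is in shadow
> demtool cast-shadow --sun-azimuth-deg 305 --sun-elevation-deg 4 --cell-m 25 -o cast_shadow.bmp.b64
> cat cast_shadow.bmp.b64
<image width="96" height="96" href="data:image/bmp;base64,Qk2+BAAAAAAAAD4AAAAoAAAAYAAAAGAAAAABAAEAAAAAAIAEAAATCwAAEwsAAAIAAAAAAAAA////AAAAAAAAAAAAAAAAAAAAAAAAAAAAAAAAAAAAAAAAAAAAAAAAAAAAAAAAAAAAADwAAAAAAAAAAAAAAD4AAAAAAAAAAAAAAD8AAAAAAAAAAAAAAD/AAAAAAAAAAAAAAD/wAAAAAAAAAAAAAD/8AAAAAAAAAAAAAB/+AAAAAAAAHAAAAA//AeAAAAAAPgAAAA//AeAAAAAAPgAAAAf/AfAAAAAAfgAAAAf/AfAAAAAAfAAAAAf/APAAAAAAfAAAAAf/AOAAAAAAfAAAAAf/gGAAAAAAfAAAAAP/wAAAAAAA/4AAAAP/4AAAAAAA/4AAAAH/8AABAAAA/8AAABn/+AABgAAB/4AAAD//+AABAAAB/4AAAD//+AAAAAAD/4AAAD//+AAAAAAD/4AAAB//8AAAAAAD/8AAAA//4AAAAAAD/+AAAAf/wAAAAAAD/+AAAAP/wAAAAAAB/+AAAAH/gAAAAAAB//AAAAD/gAAAAAAB//AAAAD/gAAAAAAD//AAAAB/gAAAAAAH/+AAAAB/gAgAAAAH/+AAAAA/wA4AAAAD/+AAAAA/gA8AAAAB//eAAAAcAAeAAAAAf//AAAAAAAGAAAAAH//AAAAAAACAAAAADz/AAAAAAAAAAAAAAAfAAAAAAAAAAAAAAAOAAAAAAAAAAAAAAAAAAAAAAAAAAAAAAAAAAAAAAAAAAAAAAAAAAAAAAAAAAAAAAAAAAcAAAAAAAAAAAAAAAcAAAAAAAAAAAAAAAYAAAAAAAAAAAAAAAAAAAAAAAAAAAAAAAAAAAAAAAAAAAAAAAAAAAAAAAAAAAAAAAAAAAAAAAAAAAAAAGAAAAAAAAAAAAAAAGAAAAAAAAAAAAAAAAAAAAAAAAAAAAAAAAAAAAAAAAAAAAAAAAAAAAAAAAAAAAAAAAAAAAAAAAAAAAAAAAAAAAAAAAAAAAAAAAAAAAAAAAAAAAAAAAAAAAAAAAAAAAAAAAAAAAAAAAAAAAAAAAAAAAAAH/AAAAAAAAAAAAAAf/gAAAAAAAAAAABB//gAAAAAAAAAAAAB///wAAAAAAAAAAAA///4ADwAAAAAAAAA///4AB4AAAAAAAAA///wAAYAAAAAAAAAf//gAAAAAAAAAAAAfD8AAAADgAAAAAAAEA4AAAAP8AAAAAAAAAAAAAD//AAAAAAAAAQAAAP5/gAAAAAAAB8AAAH4/wAAAAAGAB+AAAH4f4AAAAAeAA/gAADwf4AAAAAcAAP4AABgP4AAAAAIAAD8AAAAH8AAAAAAAAB+AAAAD8AAAAAAAAA/AABgD8AAAAAAAAAPAABwD+AAAAAAAAAEAAAgD+CAPAAAAAAAAAAAD+OAPAAAAAAAAAAAB+EACAAAAAAAAAAAA+AAAAAAAAAAAAAAA+AAAAAAAAAAAAAAAeAAAAAAAAAAAAAAAOAAAAAAAAAAAAAAAHAAAAAAAAAAAAAAADAAAAAAAAAAAAAAABAAAAAAAAAAAAAAAAAAAAAAAAAAAAAAAAAAAAAAAAAAAAAAAAAAAAAAAAAAAAAAAAAAAAAAAAAA="/>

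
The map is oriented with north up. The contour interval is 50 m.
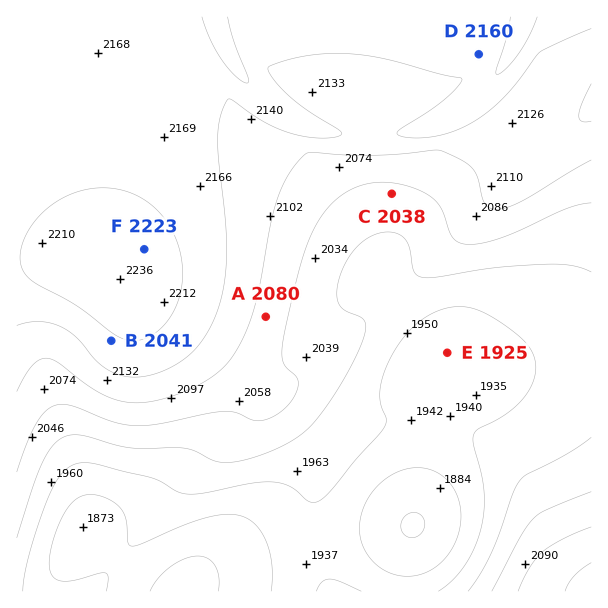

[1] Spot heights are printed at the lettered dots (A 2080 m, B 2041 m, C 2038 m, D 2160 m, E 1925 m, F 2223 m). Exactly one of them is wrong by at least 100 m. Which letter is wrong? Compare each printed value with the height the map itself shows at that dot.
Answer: B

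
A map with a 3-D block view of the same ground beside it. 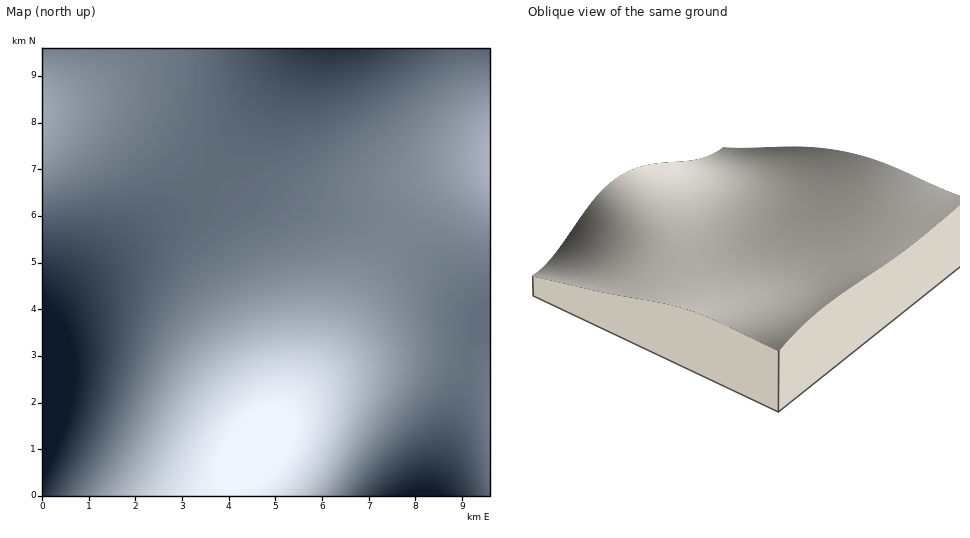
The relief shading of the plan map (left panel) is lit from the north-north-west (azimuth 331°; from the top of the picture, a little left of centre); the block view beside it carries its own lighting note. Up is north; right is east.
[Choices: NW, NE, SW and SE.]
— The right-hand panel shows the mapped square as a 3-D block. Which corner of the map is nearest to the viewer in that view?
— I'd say NE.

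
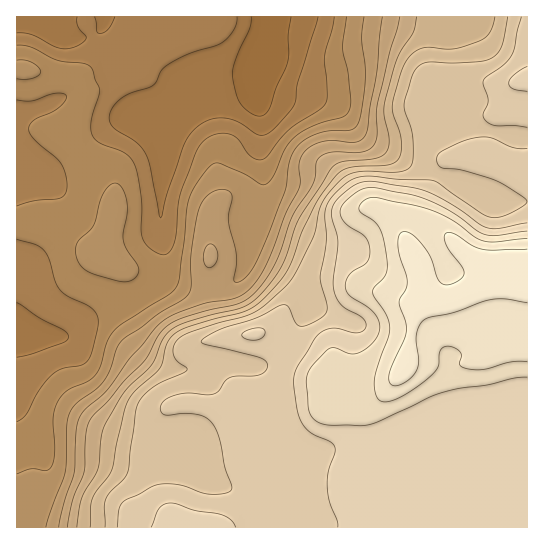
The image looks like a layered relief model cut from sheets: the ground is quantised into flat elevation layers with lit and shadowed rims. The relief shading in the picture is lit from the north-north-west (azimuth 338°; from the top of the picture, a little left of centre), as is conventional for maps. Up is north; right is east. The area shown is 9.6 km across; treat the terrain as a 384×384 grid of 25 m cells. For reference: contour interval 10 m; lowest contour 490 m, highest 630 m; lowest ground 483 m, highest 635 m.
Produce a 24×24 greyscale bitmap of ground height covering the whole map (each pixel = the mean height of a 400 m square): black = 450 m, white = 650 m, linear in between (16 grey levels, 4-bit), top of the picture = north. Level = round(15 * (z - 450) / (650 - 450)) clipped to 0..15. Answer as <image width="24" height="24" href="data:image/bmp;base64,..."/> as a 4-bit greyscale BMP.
<image width="24" height="24" href="data:image/bmp;base64,Qk2WAQAAAAAAAHYAAAAoAAAAGAAAABgAAAABAAQAAAAAACABAAATCwAAEwsAABAAAAAAAAAAAAAAABEREQAiIiIAMzMzAERERABVVVUAZmZmAHd3dwCIiIgAmZmZAKqqqgC7u7sAzMzMAN3d3QDu7u4A////AGaJq7u7u7u7y7u8zGZ5qru7u7u8y7u8zFVomqqqu7u8zLvMzFVomqqqu7u7zMvMzFVomqqru7vMzMzMzEVniqu7u7zMzMzMzEVWeaqqu7zMzdzMzERVZ5qqqrzMze3d3EREZ4qru7vMze3d3UREVniau7u7ve3d3URFVVZ3iaq7ze7t3URVVVVmZ5q8ze7u7kRVVVVnZoq8ze7e7lVVVUVnZnmsze3t3VVVVURmZnm83d3Lu0RVVURmZWis3My6qkRVVURWVWeKqqqru0RVVERVVFd4iaq7u0VVRDNEREVmeKqqqkVVQzM0M0RVeaqqu1VVREQzMzRFaKqqu1VUREQzMjRVaJqqq1REREREMzRFZ5mZqzNEREREMzNFZ4mZmg=="/>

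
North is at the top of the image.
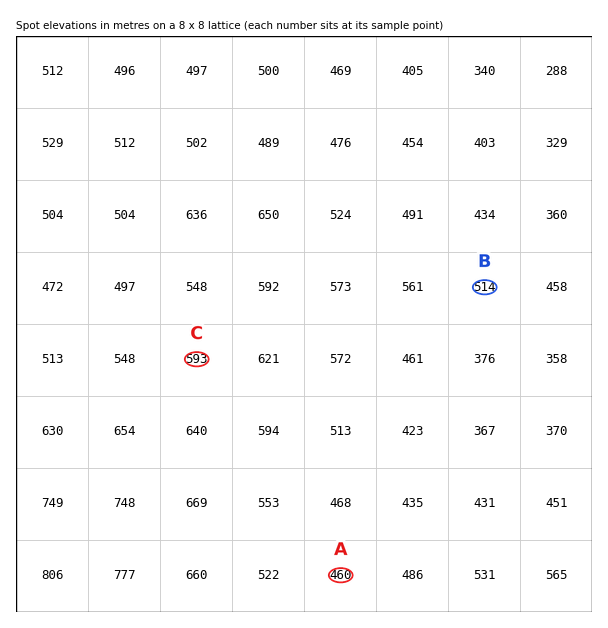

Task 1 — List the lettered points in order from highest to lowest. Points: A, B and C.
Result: C B A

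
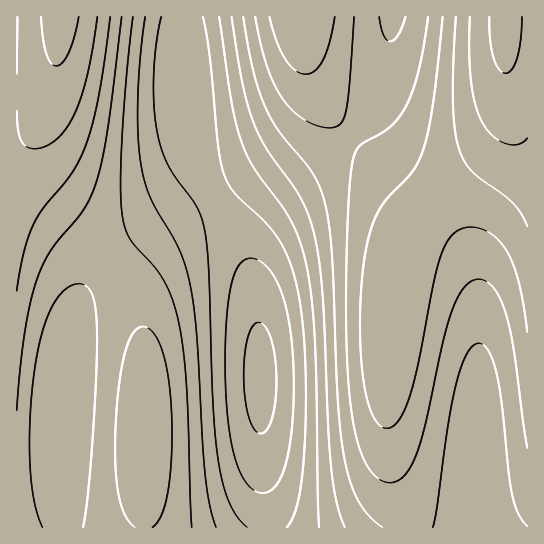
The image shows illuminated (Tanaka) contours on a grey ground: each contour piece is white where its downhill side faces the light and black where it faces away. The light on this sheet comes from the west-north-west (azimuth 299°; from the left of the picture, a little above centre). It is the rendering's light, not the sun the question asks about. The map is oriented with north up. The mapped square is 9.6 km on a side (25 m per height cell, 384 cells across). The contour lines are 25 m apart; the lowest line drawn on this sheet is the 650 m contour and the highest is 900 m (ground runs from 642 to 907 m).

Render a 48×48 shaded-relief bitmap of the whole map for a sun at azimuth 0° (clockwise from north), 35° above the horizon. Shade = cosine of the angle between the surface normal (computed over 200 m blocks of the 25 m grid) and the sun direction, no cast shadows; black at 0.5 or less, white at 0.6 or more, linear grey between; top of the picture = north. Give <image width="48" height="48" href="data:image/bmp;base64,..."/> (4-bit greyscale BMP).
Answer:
<image width="48" height="48" href="data:image/bmp;base64,Qk32BAAAAAAAAHYAAAAoAAAAMAAAADAAAAABAAQAAAAAAIAEAAATCwAAEwsAABAAAAAAAAAAAAAAABEREQAiIiIAMzMzAERERABVVVUAZmZmAHd3dwCIiIgAmZmZAKqqqgC7u7sAzMzMAN3d3QDu7u4A////AMzd3MuqmZmrvN7//+7cqYh3eImrvMy7qczdzMuqqZqrvN7v/+7bqYh3eImrvMy7qbzNzMu6qpqrvN7v/+3LqZiHeImrvMy7qbzMzMu6qqqrvN3u/u3LqZiHiImqu8y7qbzMzMu6qqqrvM3u7u3LqZiIiImqu8y7qbvMzMu7qqqrvM3e7t3LqZiIiImau7u7qbvMzMu7uqqrvM3d7t3LqpiIiImaq7u7qbu8zMu7u7u7u8zd3dzLqpmIiImaq7u7qau7zLu7u7u7u8zd3dzLqpmIiJmaq7u6qau7u7u7u7u7u8zN3cy7qpmYiJmaqru6qaq7u7u7u7u7u7zMzMy7qpmZmZmZqqqqqaqru7u7zMu7u7vMzMu6qpmZmZmZqqqqqaqru7u8zMzLu7u8zLu6qqmZmZmZmqqqqaqqu7u8zMzMu7u7u7uqqqqpmZmZmqqqqZmqq7u8zMzMu7u7u7qqqqqqqZmZmaqqqZmaqru8zMzMy7u7uqqqqqqqqqmZmZmZmZmaqru8zd3My7uqqqqqqqqqqqmZmZmZmZmZqqu8zd3cy7qqqqmZqqqrqqqZmZmZmZmZmqu8zd3cy7qqqZmZqqq7u6qZmZmZmZmZmqu83d3dy7qpmZmZmqu7u6qpmZmZmZmZmau83d3dy7qpmZmZmqu7u7qpmYiJmZmImaq83d3dzLqpmIiJmqu8y7qpmYiImZiImaq83d7dzLqZiIiJmqu8zLupmIiImZiIiZq83e7dzLqZiIiJmrvMzLuqmIiImZiIiZq83e7t3LqYiHiImrvMzMuqmIiIiZiIiJq8ze7t3LqYh3eImrvMzMu6mIiIiZiIiJq8ze7t3LqYh3d4mrvM3Mu6mYiIiZmIiJqrze7t3LqYd3d4mrvN3cy6mYiIiZmIiJmrzd7t3LqYd3d4mrzN3cy6mYiIiZmIiImrzd7t3LqYd2d4mrzN3dy6qYiIiamIiImrzd7t3LqYd2Z4mrzN3dy7qYiIiamIiImrzN3d3LqYd2Z4irzN3dzLqYiIiamIiImrvN3d3LqYdmZ3ibzN3d3LqYiIiamIiImqvN3d3LqYdmZ3iavN3d3LqYiIiamYiImavM3dzLqYdmZ3iavN3d3LqZiIiamYiImavM3dzLqYdmZ3iavN3d3LqpiIiaqYiImau8zdzLqYd2Z3iavN3d3LupiIiaqYiImaq8zMy7qYd2Z3iavN3d3MupmImbqZiIiZq7zMy6qYd3d3iavN3d3MupmYmbqZiIiZq7zMy6mYd3d4iavN3d3MuqmZmbqZmImZqrvMu6mYd3d4iavM3d3MuqmZmbqpmZmZqru7u6mYd3d4iavM3d3Mu6mZmrqpmZmZmqu7uqmYh3eIiau83d3Mu6qZmrqqmZmZmqq7qqmYiHiImau8zd3Mu6qqqrqqqZmZmaqqqpmYiIiImau8zd3Mu7qqqruqqZmZmZqqqpmIiIiImaq8zNzMy7uqqruqqpmZmZmqqZmIiIiJmaq7zMzMy7u7u7u6qpmZmZmZmZmIiIiZmaq7zMzMy7u7uw=="/>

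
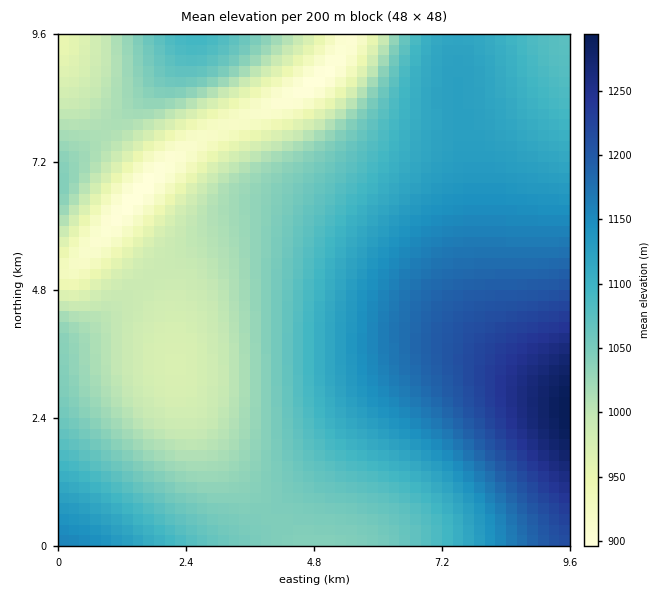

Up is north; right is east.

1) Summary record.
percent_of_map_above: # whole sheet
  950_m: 93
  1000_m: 79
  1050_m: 58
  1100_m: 39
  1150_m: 20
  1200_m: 9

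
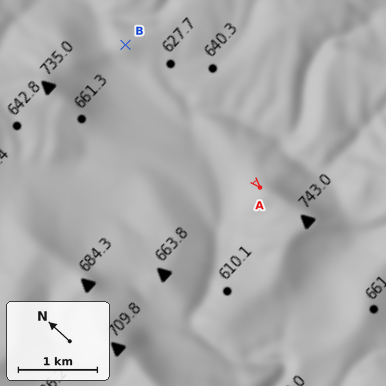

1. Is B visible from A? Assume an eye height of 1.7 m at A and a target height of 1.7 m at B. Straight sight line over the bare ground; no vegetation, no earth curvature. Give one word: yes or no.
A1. yes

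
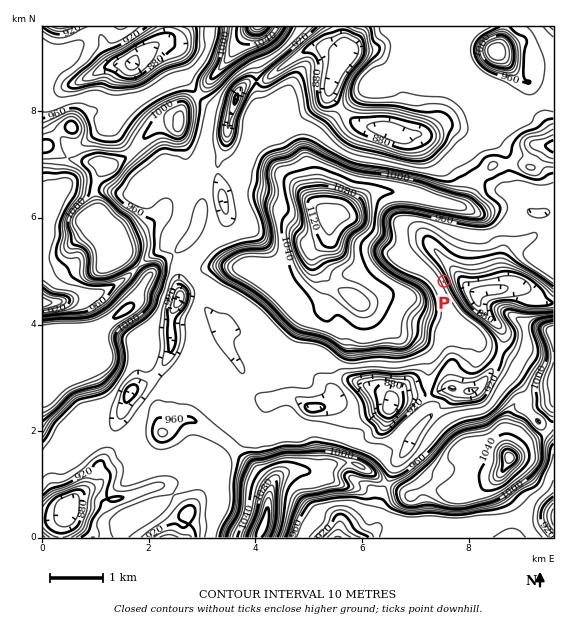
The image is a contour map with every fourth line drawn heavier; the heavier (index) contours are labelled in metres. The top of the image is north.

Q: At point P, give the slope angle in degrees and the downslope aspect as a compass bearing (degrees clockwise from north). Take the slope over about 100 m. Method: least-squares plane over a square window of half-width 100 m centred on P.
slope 9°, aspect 65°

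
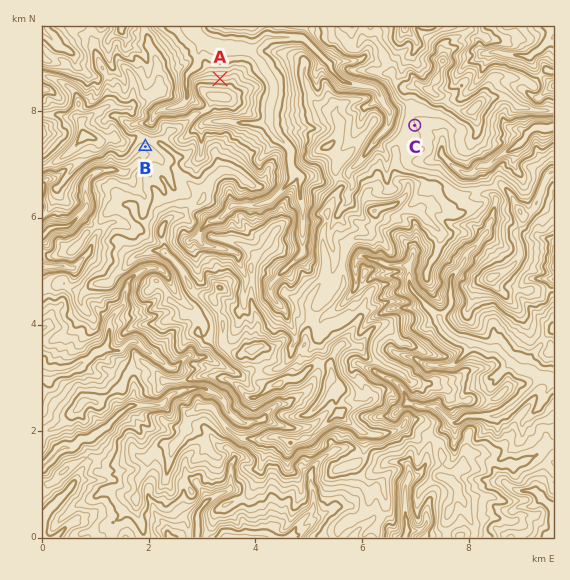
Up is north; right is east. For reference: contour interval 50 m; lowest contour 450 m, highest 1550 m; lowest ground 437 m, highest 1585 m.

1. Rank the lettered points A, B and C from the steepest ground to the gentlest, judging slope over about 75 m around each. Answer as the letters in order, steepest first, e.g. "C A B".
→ A B C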